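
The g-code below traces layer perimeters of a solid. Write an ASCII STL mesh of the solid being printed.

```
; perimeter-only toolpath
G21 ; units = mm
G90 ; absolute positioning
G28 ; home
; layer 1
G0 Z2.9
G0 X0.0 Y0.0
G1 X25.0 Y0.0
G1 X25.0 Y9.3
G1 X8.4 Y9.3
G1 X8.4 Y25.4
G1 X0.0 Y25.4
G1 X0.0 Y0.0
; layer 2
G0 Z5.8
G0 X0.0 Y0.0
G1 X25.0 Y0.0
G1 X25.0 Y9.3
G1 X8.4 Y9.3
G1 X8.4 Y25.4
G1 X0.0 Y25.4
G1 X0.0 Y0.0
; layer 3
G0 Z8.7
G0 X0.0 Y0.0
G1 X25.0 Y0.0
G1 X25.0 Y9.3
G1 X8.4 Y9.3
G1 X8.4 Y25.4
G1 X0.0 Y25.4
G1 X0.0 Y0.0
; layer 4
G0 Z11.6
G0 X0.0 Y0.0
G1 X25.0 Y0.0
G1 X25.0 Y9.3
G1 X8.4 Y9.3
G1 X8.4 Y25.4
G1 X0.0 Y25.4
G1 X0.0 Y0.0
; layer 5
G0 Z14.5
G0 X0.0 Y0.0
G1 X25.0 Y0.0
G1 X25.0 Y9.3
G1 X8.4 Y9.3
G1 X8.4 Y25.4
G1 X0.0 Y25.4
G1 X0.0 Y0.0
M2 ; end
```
solid part
  facet normal 0.0000 0.0000 -1.0000
    outer loop
      vertex 25.0 9.3 0.0
      vertex 25.0 0.0 0.0
      vertex 0.0 0.0 0.0
    endloop
  endfacet
  facet normal 0.0000 0.0000 -1.0000
    outer loop
      vertex 8.4 9.3 0.0
      vertex 25.0 9.3 0.0
      vertex 0.0 0.0 0.0
    endloop
  endfacet
  facet normal 0.0000 0.0000 -1.0000
    outer loop
      vertex 8.4 25.4 0.0
      vertex 8.4 9.3 0.0
      vertex 0.0 0.0 0.0
    endloop
  endfacet
  facet normal 0.0000 0.0000 -1.0000
    outer loop
      vertex 0.0 25.4 0.0
      vertex 8.4 25.4 0.0
      vertex 0.0 0.0 0.0
    endloop
  endfacet
  facet normal 0.0000 0.0000 1.0000
    outer loop
      vertex 0.0 0.0 14.5
      vertex 25.0 0.0 14.5
      vertex 25.0 9.3 14.5
    endloop
  endfacet
  facet normal 0.0000 0.0000 1.0000
    outer loop
      vertex 0.0 0.0 14.5
      vertex 25.0 9.3 14.5
      vertex 8.4 9.3 14.5
    endloop
  endfacet
  facet normal 0.0000 0.0000 1.0000
    outer loop
      vertex 0.0 0.0 14.5
      vertex 8.4 9.3 14.5
      vertex 8.4 25.4 14.5
    endloop
  endfacet
  facet normal 0.0000 0.0000 1.0000
    outer loop
      vertex 0.0 0.0 14.5
      vertex 8.4 25.4 14.5
      vertex 0.0 25.4 14.5
    endloop
  endfacet
  facet normal 0.0000 -1.0000 0.0000
    outer loop
      vertex 0.0 0.0 0.0
      vertex 25.0 0.0 0.0
      vertex 25.0 0.0 14.5
    endloop
  endfacet
  facet normal 0.0000 -1.0000 0.0000
    outer loop
      vertex 0.0 0.0 0.0
      vertex 25.0 0.0 14.5
      vertex 0.0 0.0 14.5
    endloop
  endfacet
  facet normal 1.0000 0.0000 0.0000
    outer loop
      vertex 25.0 0.0 0.0
      vertex 25.0 9.3 0.0
      vertex 25.0 9.3 14.5
    endloop
  endfacet
  facet normal 1.0000 0.0000 0.0000
    outer loop
      vertex 25.0 0.0 0.0
      vertex 25.0 9.3 14.5
      vertex 25.0 0.0 14.5
    endloop
  endfacet
  facet normal 0.0000 1.0000 0.0000
    outer loop
      vertex 25.0 9.3 0.0
      vertex 8.4 9.3 0.0
      vertex 8.4 9.3 14.5
    endloop
  endfacet
  facet normal 0.0000 1.0000 0.0000
    outer loop
      vertex 25.0 9.3 0.0
      vertex 8.4 9.3 14.5
      vertex 25.0 9.3 14.5
    endloop
  endfacet
  facet normal 1.0000 0.0000 0.0000
    outer loop
      vertex 8.4 9.3 0.0
      vertex 8.4 25.4 0.0
      vertex 8.4 25.4 14.5
    endloop
  endfacet
  facet normal 1.0000 0.0000 0.0000
    outer loop
      vertex 8.4 9.3 0.0
      vertex 8.4 25.4 14.5
      vertex 8.4 9.3 14.5
    endloop
  endfacet
  facet normal 0.0000 1.0000 0.0000
    outer loop
      vertex 8.4 25.4 0.0
      vertex 0.0 25.4 0.0
      vertex 0.0 25.4 14.5
    endloop
  endfacet
  facet normal 0.0000 1.0000 0.0000
    outer loop
      vertex 8.4 25.4 0.0
      vertex 0.0 25.4 14.5
      vertex 8.4 25.4 14.5
    endloop
  endfacet
  facet normal -1.0000 0.0000 0.0000
    outer loop
      vertex 0.0 25.4 0.0
      vertex 0.0 0.0 0.0
      vertex 0.0 0.0 14.5
    endloop
  endfacet
  facet normal -1.0000 0.0000 0.0000
    outer loop
      vertex 0.0 25.4 0.0
      vertex 0.0 0.0 14.5
      vertex 0.0 25.4 14.5
    endloop
  endfacet
endsolid part

The G0 Z moves step by Δz≈2.9 mm. Every layer's G1 loop is the same polygon, so the solid is a straight extrusion of it from z=0 to z≈14.5. Closing with flat bottom and top caps and triangulating gives 20 facets — an L-shaped prism: outer 25 × 25.4 mm, arm thicknesses ≈ 9.3 mm (horizontal) and 8.4 mm (vertical), extruded 14.5 mm in z.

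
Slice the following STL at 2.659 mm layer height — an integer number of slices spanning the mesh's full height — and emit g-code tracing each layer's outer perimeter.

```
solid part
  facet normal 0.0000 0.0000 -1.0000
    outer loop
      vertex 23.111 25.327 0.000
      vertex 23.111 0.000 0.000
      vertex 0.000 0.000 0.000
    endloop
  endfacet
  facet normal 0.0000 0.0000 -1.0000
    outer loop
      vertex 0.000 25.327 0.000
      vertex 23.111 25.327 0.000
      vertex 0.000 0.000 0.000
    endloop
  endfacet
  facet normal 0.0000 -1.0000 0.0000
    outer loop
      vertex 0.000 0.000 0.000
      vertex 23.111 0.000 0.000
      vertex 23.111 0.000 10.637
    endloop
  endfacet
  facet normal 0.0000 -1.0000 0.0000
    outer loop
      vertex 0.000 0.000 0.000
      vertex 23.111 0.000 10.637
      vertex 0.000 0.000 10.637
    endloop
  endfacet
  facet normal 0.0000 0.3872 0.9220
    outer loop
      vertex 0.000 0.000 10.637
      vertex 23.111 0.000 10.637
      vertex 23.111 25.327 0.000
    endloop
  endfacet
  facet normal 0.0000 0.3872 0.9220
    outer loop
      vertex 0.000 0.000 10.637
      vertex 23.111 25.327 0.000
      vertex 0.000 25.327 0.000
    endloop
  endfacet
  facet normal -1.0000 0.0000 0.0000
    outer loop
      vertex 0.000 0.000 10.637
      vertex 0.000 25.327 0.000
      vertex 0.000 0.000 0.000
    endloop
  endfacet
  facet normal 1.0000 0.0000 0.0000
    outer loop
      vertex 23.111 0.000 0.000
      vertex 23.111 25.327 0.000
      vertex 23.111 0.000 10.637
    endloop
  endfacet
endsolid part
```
; perimeter-only toolpath
G21 ; units = mm
G90 ; absolute positioning
G28 ; home
; layer 1
G0 Z2.659
G0 X0.000 Y0.000
G1 X23.111 Y0.000
G1 X23.111 Y18.995
G1 X0.000 Y18.995
G1 X0.000 Y0.000
; layer 2
G0 Z5.319
G0 X0.000 Y0.000
G1 X23.111 Y0.000
G1 X23.111 Y12.664
G1 X0.000 Y12.664
G1 X0.000 Y0.000
; layer 3
G0 Z7.978
G0 X0.000 Y0.000
G1 X23.111 Y0.000
G1 X23.111 Y6.332
G1 X0.000 Y6.332
G1 X0.000 Y0.000
M2 ; end

The solid is a wedge (ramp): 23.1 × 25.3 mm base, rising to 10.6 mm along the y=0 edge and sloping linearly to z=0 at y=25.3. Slicing at Δz = 2.659 mm — 4 equal slices spanning the solid's height, so layer i sits at z = i·h/4 — gives 3 non-empty perimeters. Each is a 4-segment closed polygon; G0 lifts to the layer z and rapids to the start vertex, then G1 traces the edges. The cross-section shrinks linearly with z (the slice at the apex is degenerate and omitted).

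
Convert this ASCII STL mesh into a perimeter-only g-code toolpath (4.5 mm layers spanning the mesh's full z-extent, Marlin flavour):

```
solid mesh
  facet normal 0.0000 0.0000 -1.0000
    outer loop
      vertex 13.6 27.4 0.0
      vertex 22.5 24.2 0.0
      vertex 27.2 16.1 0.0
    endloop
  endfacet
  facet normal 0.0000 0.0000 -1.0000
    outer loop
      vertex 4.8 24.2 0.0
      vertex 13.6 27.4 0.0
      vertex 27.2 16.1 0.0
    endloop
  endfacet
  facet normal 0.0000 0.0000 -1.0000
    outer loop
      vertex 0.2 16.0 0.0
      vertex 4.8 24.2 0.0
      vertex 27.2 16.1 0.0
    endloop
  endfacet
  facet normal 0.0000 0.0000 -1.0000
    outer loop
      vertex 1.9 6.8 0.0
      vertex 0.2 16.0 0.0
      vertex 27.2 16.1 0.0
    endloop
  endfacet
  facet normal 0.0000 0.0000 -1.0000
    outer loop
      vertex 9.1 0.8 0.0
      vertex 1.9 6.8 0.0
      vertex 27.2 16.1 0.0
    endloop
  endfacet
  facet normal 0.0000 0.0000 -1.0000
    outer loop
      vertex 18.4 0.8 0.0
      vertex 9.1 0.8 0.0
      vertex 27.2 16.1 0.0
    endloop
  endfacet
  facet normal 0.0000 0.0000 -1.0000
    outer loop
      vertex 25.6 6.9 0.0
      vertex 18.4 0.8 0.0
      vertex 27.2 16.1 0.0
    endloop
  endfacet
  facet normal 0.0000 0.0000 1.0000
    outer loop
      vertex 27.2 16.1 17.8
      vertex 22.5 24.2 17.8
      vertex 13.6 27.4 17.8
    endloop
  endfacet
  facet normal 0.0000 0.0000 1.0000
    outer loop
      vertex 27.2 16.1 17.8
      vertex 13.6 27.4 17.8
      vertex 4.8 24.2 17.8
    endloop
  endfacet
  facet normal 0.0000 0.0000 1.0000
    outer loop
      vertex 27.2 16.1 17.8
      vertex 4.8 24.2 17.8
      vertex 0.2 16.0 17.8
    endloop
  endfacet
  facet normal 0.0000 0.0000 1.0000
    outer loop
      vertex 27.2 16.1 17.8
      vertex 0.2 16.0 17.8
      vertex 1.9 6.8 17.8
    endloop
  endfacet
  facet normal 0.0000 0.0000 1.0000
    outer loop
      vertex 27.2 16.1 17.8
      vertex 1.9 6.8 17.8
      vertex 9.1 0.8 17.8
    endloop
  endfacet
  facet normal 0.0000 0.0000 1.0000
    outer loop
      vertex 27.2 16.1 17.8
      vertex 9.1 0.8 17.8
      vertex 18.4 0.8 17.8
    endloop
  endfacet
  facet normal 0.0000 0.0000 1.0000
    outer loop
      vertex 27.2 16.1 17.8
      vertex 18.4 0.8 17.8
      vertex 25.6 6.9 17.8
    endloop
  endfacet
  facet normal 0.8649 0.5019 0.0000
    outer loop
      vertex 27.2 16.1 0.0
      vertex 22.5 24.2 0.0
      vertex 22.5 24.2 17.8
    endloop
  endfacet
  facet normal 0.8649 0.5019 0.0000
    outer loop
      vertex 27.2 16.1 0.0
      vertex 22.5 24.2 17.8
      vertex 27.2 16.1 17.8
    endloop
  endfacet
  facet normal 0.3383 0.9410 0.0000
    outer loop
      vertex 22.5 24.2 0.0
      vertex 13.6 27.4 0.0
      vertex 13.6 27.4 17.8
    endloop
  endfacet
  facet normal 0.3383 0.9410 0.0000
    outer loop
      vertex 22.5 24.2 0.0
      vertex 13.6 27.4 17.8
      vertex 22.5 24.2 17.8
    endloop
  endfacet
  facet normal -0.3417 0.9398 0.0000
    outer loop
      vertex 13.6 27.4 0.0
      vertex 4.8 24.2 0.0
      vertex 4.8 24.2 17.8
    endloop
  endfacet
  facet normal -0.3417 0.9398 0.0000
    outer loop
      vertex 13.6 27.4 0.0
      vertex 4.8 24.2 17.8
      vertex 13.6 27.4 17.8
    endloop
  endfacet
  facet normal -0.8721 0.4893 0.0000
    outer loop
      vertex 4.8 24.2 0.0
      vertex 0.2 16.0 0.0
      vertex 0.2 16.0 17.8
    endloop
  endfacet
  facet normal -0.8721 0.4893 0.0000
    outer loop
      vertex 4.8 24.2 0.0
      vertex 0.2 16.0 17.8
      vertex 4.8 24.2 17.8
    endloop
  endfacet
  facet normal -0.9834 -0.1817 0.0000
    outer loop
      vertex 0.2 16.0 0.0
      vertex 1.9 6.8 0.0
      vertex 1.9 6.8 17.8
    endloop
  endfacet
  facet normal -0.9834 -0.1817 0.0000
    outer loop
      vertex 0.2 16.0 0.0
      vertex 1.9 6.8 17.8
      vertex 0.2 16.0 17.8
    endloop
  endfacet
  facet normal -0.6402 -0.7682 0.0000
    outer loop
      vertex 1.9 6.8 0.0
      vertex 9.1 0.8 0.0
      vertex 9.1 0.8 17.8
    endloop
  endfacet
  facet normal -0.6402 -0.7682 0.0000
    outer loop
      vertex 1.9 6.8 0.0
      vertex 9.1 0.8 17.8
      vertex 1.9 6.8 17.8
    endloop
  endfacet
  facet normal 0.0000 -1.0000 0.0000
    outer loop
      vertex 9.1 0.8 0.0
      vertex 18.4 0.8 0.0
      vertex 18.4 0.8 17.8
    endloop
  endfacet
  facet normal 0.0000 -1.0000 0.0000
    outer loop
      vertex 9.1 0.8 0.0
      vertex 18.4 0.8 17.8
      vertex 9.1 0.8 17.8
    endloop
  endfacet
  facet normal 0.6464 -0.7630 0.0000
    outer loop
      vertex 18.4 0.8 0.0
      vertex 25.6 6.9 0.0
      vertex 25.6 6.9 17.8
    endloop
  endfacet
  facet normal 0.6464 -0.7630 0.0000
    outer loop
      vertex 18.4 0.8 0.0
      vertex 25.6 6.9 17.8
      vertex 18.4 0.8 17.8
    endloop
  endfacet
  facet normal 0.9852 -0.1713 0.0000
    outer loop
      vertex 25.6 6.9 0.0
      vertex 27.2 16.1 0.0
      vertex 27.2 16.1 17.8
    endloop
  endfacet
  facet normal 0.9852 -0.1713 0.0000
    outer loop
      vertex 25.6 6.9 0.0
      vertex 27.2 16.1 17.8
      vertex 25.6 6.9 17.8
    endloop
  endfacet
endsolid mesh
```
; perimeter-only toolpath
G21 ; units = mm
G90 ; absolute positioning
G28 ; home
; layer 1
G0 Z4.5
G0 X27.2 Y16.1
G1 X22.5 Y24.2
G1 X13.6 Y27.4
G1 X4.8 Y24.2
G1 X0.2 Y16.0
G1 X1.9 Y6.8
G1 X9.1 Y0.8
G1 X18.4 Y0.8
G1 X25.6 Y6.9
G1 X27.2 Y16.1
; layer 2
G0 Z8.9
G0 X27.2 Y16.1
G1 X22.5 Y24.2
G1 X13.6 Y27.4
G1 X4.8 Y24.2
G1 X0.2 Y16.0
G1 X1.9 Y6.8
G1 X9.1 Y0.8
G1 X18.4 Y0.8
G1 X25.6 Y6.9
G1 X27.2 Y16.1
; layer 3
G0 Z13.4
G0 X27.2 Y16.1
G1 X22.5 Y24.2
G1 X13.6 Y27.4
G1 X4.8 Y24.2
G1 X0.2 Y16.0
G1 X1.9 Y6.8
G1 X9.1 Y0.8
G1 X18.4 Y0.8
G1 X25.6 Y6.9
G1 X27.2 Y16.1
; layer 4
G0 Z17.8
G0 X27.2 Y16.1
G1 X22.5 Y24.2
G1 X13.6 Y27.4
G1 X4.8 Y24.2
G1 X0.2 Y16.0
G1 X1.9 Y6.8
G1 X9.1 Y0.8
G1 X18.4 Y0.8
G1 X25.6 Y6.9
G1 X27.2 Y16.1
M2 ; end

The solid is a regular 9-sided prism (a cylinder approximated with 9 flat sides), circumscribed radius ≈ 13.7 mm, height ≈ 17.8 mm. Slicing at Δz = 4.5 mm — 4 equal slices spanning the solid's height, so layer i sits at z = i·h/4 — gives 4 non-empty perimeters. Each is a 9-segment closed polygon; G0 lifts to the layer z and rapids to the start vertex, then G1 traces the edges.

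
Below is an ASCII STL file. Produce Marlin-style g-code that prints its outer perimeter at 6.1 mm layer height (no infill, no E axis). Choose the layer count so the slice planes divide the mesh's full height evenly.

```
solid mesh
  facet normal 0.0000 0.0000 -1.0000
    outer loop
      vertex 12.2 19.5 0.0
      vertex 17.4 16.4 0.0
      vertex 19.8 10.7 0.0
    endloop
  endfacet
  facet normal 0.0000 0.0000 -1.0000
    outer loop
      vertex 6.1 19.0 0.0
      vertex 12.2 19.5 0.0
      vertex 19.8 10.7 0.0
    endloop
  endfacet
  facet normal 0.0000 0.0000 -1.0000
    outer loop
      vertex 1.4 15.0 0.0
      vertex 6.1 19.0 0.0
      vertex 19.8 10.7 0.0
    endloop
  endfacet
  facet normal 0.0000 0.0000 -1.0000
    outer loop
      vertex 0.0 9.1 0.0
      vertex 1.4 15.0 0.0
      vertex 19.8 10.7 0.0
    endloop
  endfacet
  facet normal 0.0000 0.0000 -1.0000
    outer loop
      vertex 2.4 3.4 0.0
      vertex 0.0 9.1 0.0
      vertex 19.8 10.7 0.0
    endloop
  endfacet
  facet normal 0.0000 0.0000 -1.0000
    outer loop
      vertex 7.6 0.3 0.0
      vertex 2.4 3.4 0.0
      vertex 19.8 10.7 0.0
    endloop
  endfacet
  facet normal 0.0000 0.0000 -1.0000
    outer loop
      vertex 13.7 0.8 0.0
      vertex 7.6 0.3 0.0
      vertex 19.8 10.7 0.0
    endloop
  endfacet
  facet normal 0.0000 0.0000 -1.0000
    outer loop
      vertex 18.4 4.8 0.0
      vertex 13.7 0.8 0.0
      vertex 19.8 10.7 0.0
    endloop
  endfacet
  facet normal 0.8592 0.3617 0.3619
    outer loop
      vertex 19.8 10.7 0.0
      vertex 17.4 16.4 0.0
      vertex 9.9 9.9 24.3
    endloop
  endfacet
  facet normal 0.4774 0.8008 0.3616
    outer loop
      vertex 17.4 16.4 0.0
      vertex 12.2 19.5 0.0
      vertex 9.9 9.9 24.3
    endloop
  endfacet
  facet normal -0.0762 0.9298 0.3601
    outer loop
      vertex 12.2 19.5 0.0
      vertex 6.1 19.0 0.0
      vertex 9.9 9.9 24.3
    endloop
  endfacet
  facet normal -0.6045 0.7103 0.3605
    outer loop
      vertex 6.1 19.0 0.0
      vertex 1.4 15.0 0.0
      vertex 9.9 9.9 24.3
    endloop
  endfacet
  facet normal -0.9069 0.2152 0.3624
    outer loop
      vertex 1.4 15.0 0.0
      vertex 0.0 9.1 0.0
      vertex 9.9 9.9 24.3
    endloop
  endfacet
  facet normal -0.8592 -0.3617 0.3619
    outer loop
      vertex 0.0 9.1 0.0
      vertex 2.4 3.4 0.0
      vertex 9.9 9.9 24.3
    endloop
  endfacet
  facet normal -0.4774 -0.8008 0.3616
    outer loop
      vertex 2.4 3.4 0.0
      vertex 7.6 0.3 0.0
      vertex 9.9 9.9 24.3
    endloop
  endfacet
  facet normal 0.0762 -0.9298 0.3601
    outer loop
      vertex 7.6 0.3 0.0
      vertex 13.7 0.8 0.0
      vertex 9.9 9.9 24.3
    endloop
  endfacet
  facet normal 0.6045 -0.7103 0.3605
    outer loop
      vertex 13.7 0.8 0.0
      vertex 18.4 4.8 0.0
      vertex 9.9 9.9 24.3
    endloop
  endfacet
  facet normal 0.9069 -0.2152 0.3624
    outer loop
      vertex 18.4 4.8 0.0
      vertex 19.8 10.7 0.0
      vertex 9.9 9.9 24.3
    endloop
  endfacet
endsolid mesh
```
; perimeter-only toolpath
G21 ; units = mm
G90 ; absolute positioning
G28 ; home
; layer 1
G0 Z6.1
G0 X17.3 Y10.5
G1 X15.5 Y14.8
G1 X11.6 Y17.1
G1 X7.0 Y16.7
G1 X3.5 Y13.7
G1 X2.5 Y9.3
G1 X4.3 Y5.0
G1 X8.2 Y2.7
G1 X12.7 Y3.1
G1 X16.3 Y6.1
G1 X17.3 Y10.5
; layer 2
G0 Z12.2
G0 X14.9 Y10.3
G1 X13.6 Y13.1
G1 X11.1 Y14.7
G1 X8.0 Y14.4
G1 X5.7 Y12.4
G1 X5.0 Y9.5
G1 X6.2 Y6.7
G1 X8.8 Y5.1
G1 X11.8 Y5.4
G1 X14.1 Y7.3
G1 X14.9 Y10.3
; layer 3
G0 Z18.2
G0 X12.4 Y10.1
G1 X11.8 Y11.5
G1 X10.5 Y12.3
G1 X9.0 Y12.2
G1 X7.8 Y11.2
G1 X7.4 Y9.7
G1 X8.0 Y8.3
G1 X9.3 Y7.5
G1 X10.9 Y7.6
G1 X12.0 Y8.6
G1 X12.4 Y10.1
M2 ; end

The solid is a regular 10-sided pyramid, base circumscribed radius ≈ 9.9 mm, apex at z ≈ 24.3 mm. Slicing at Δz = 6.1 mm — 4 equal slices spanning the solid's height, so layer i sits at z = i·h/4 — gives 3 non-empty perimeters. Each is a 10-segment closed polygon; G0 lifts to the layer z and rapids to the start vertex, then G1 traces the edges. The cross-section shrinks linearly with z (the slice at the apex is degenerate and omitted).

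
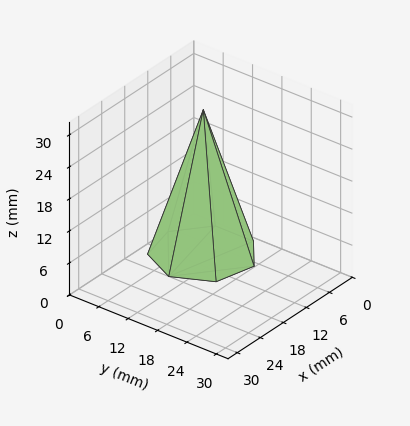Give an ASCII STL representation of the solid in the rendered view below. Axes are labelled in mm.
Reading the render: the shape is a regular 7-sided pyramid, base circumscribed radius ≈ 9 mm, apex at z ≈ 27 mm (dimensions read to the nearest mm from the axis ticks). For the STL, each face is triangulated and given an outward normal.

solid part
  facet normal 0.0000 0.0000 -1.0000
    outer loop
      vertex 7.0 17.8 0.0
      vertex 14.6 16.0 0.0
      vertex 18.0 9.0 0.0
    endloop
  endfacet
  facet normal 0.0000 0.0000 -1.0000
    outer loop
      vertex 0.9 12.9 0.0
      vertex 7.0 17.8 0.0
      vertex 18.0 9.0 0.0
    endloop
  endfacet
  facet normal 0.0000 0.0000 -1.0000
    outer loop
      vertex 0.9 5.1 0.0
      vertex 0.9 12.9 0.0
      vertex 18.0 9.0 0.0
    endloop
  endfacet
  facet normal 0.0000 0.0000 -1.0000
    outer loop
      vertex 7.0 0.2 0.0
      vertex 0.9 5.1 0.0
      vertex 18.0 9.0 0.0
    endloop
  endfacet
  facet normal 0.0000 0.0000 -1.0000
    outer loop
      vertex 14.6 2.0 0.0
      vertex 7.0 0.2 0.0
      vertex 18.0 9.0 0.0
    endloop
  endfacet
  facet normal 0.8616 0.4185 0.2872
    outer loop
      vertex 18.0 9.0 0.0
      vertex 14.6 16.0 0.0
      vertex 9.0 9.0 27.0
    endloop
  endfacet
  facet normal 0.2207 0.9320 0.2874
    outer loop
      vertex 14.6 16.0 0.0
      vertex 7.0 17.8 0.0
      vertex 9.0 9.0 27.0
    endloop
  endfacet
  facet normal -0.5998 0.7466 0.2878
    outer loop
      vertex 7.0 17.8 0.0
      vertex 0.9 12.9 0.0
      vertex 9.0 9.0 27.0
    endloop
  endfacet
  facet normal -0.9578 0.0000 0.2873
    outer loop
      vertex 0.9 12.9 0.0
      vertex 0.9 5.1 0.0
      vertex 9.0 9.0 27.0
    endloop
  endfacet
  facet normal -0.5998 -0.7466 0.2878
    outer loop
      vertex 0.9 5.1 0.0
      vertex 7.0 0.2 0.0
      vertex 9.0 9.0 27.0
    endloop
  endfacet
  facet normal 0.2207 -0.9320 0.2874
    outer loop
      vertex 7.0 0.2 0.0
      vertex 14.6 2.0 0.0
      vertex 9.0 9.0 27.0
    endloop
  endfacet
  facet normal 0.8616 -0.4185 0.2872
    outer loop
      vertex 14.6 2.0 0.0
      vertex 18.0 9.0 0.0
      vertex 9.0 9.0 27.0
    endloop
  endfacet
endsolid part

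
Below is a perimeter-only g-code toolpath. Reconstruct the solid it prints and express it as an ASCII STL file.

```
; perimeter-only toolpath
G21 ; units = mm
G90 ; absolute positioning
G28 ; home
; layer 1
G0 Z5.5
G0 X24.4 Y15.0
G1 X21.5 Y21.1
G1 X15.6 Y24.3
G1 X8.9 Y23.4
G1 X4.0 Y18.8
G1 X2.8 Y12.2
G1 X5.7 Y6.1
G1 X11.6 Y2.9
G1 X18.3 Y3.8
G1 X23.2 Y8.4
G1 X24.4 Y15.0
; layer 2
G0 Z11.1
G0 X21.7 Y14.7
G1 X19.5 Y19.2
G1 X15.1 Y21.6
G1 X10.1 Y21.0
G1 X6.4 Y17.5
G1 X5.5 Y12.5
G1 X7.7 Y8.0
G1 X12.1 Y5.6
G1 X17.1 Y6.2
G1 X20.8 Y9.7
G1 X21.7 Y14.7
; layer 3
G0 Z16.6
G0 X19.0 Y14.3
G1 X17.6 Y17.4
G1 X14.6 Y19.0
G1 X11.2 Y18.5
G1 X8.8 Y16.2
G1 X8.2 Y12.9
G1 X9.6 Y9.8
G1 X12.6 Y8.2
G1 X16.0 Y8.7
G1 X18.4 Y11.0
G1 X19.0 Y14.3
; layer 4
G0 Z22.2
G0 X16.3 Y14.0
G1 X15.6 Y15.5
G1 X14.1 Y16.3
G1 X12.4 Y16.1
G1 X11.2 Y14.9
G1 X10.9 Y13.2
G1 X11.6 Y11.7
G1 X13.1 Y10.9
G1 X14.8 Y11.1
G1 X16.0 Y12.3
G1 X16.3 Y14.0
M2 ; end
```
solid part
  facet normal 0.0000 0.0000 -1.0000
    outer loop
      vertex 16.1 27.0 0.0
      vertex 23.5 23.0 0.0
      vertex 27.1 15.4 0.0
    endloop
  endfacet
  facet normal 0.0000 0.0000 -1.0000
    outer loop
      vertex 7.7 25.9 0.0
      vertex 16.1 27.0 0.0
      vertex 27.1 15.4 0.0
    endloop
  endfacet
  facet normal 0.0000 0.0000 -1.0000
    outer loop
      vertex 1.6 20.1 0.0
      vertex 7.7 25.9 0.0
      vertex 27.1 15.4 0.0
    endloop
  endfacet
  facet normal 0.0000 0.0000 -1.0000
    outer loop
      vertex 0.1 11.8 0.0
      vertex 1.6 20.1 0.0
      vertex 27.1 15.4 0.0
    endloop
  endfacet
  facet normal 0.0000 0.0000 -1.0000
    outer loop
      vertex 3.7 4.2 0.0
      vertex 0.1 11.8 0.0
      vertex 27.1 15.4 0.0
    endloop
  endfacet
  facet normal 0.0000 0.0000 -1.0000
    outer loop
      vertex 11.1 0.2 0.0
      vertex 3.7 4.2 0.0
      vertex 27.1 15.4 0.0
    endloop
  endfacet
  facet normal 0.0000 0.0000 -1.0000
    outer loop
      vertex 19.5 1.3 0.0
      vertex 11.1 0.2 0.0
      vertex 27.1 15.4 0.0
    endloop
  endfacet
  facet normal 0.0000 0.0000 -1.0000
    outer loop
      vertex 25.6 7.1 0.0
      vertex 19.5 1.3 0.0
      vertex 27.1 15.4 0.0
    endloop
  endfacet
  facet normal 0.8184 0.3877 0.4241
    outer loop
      vertex 27.1 15.4 0.0
      vertex 23.5 23.0 0.0
      vertex 13.6 13.6 27.7
    endloop
  endfacet
  facet normal 0.4306 0.7966 0.4242
    outer loop
      vertex 23.5 23.0 0.0
      vertex 16.1 27.0 0.0
      vertex 13.6 13.6 27.7
    endloop
  endfacet
  facet normal -0.1176 0.8981 0.4238
    outer loop
      vertex 16.1 27.0 0.0
      vertex 7.7 25.9 0.0
      vertex 13.6 13.6 27.7
    endloop
  endfacet
  facet normal -0.6240 0.6562 0.4243
    outer loop
      vertex 7.7 25.9 0.0
      vertex 1.6 20.1 0.0
      vertex 13.6 13.6 27.7
    endloop
  endfacet
  facet normal -0.8913 0.1611 0.4239
    outer loop
      vertex 1.6 20.1 0.0
      vertex 0.1 11.8 0.0
      vertex 13.6 13.6 27.7
    endloop
  endfacet
  facet normal -0.8184 -0.3877 0.4241
    outer loop
      vertex 0.1 11.8 0.0
      vertex 3.7 4.2 0.0
      vertex 13.6 13.6 27.7
    endloop
  endfacet
  facet normal -0.4306 -0.7966 0.4242
    outer loop
      vertex 3.7 4.2 0.0
      vertex 11.1 0.2 0.0
      vertex 13.6 13.6 27.7
    endloop
  endfacet
  facet normal 0.1176 -0.8981 0.4238
    outer loop
      vertex 11.1 0.2 0.0
      vertex 19.5 1.3 0.0
      vertex 13.6 13.6 27.7
    endloop
  endfacet
  facet normal 0.6240 -0.6562 0.4243
    outer loop
      vertex 19.5 1.3 0.0
      vertex 25.6 7.1 0.0
      vertex 13.6 13.6 27.7
    endloop
  endfacet
  facet normal 0.8913 -0.1611 0.4239
    outer loop
      vertex 25.6 7.1 0.0
      vertex 27.1 15.4 0.0
      vertex 13.6 13.6 27.7
    endloop
  endfacet
endsolid part

The G0 Z moves step by Δz≈5.5 mm. The G1 loops shrink linearly with z, so the solid tapers from its base footprint up to z≈27.7. Closing with a flat bottom cap and the tapered top and triangulating gives 18 facets — a regular 10-sided pyramid, base circumscribed radius ≈ 13.6 mm, apex at z ≈ 27.7 mm.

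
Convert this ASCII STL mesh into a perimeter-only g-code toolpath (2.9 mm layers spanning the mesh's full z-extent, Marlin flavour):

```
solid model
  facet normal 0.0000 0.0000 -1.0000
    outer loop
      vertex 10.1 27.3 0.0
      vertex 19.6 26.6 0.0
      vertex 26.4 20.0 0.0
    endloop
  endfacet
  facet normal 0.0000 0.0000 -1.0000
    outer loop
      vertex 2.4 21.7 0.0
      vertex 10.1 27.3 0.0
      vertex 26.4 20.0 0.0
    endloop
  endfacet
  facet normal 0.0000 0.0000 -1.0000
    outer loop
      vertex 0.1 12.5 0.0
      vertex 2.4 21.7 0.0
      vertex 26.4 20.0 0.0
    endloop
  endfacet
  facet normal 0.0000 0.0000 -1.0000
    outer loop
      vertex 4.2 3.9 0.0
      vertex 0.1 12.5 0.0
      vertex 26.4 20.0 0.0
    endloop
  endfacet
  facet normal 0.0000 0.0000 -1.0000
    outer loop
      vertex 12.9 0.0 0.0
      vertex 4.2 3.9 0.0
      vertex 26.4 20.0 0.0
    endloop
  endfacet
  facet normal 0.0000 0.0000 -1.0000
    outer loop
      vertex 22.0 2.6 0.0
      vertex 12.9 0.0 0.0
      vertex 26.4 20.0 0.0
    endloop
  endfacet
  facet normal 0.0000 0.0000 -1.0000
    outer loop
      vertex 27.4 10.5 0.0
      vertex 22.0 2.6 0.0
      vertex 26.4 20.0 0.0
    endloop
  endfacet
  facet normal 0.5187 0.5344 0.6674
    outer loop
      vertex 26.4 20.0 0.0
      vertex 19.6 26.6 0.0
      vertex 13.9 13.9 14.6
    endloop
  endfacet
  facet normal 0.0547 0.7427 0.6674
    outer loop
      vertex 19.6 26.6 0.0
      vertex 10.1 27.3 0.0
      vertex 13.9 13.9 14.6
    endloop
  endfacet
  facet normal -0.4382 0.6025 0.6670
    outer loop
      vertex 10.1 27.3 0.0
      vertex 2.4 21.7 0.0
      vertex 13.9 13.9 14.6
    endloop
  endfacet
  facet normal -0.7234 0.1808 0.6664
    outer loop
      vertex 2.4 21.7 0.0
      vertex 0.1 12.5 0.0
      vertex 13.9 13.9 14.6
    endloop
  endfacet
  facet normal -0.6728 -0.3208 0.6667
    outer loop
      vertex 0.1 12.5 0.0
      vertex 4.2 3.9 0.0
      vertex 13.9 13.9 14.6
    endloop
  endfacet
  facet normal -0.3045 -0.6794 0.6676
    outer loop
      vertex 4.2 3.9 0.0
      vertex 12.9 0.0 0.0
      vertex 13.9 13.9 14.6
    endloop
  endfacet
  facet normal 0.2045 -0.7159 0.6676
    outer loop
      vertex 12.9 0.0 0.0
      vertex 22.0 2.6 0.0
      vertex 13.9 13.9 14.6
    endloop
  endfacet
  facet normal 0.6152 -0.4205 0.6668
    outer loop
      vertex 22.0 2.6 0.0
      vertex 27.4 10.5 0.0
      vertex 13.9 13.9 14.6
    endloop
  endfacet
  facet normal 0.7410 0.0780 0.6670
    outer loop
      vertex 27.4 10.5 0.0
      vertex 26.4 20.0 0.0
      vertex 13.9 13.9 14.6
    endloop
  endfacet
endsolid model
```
; perimeter-only toolpath
G21 ; units = mm
G90 ; absolute positioning
G28 ; home
; layer 1
G0 Z2.9
G0 X23.9 Y18.8
G1 X18.5 Y24.1
G1 X10.9 Y24.6
G1 X4.7 Y20.1
G1 X2.9 Y12.8
G1 X6.1 Y5.9
G1 X13.1 Y2.8
G1 X20.4 Y4.9
G1 X24.7 Y11.2
G1 X23.9 Y18.8
; layer 2
G0 Z5.8
G0 X21.4 Y17.6
G1 X17.3 Y21.5
G1 X11.6 Y21.9
G1 X7.0 Y18.6
G1 X5.6 Y13.1
G1 X8.1 Y7.9
G1 X13.3 Y5.6
G1 X18.8 Y7.1
G1 X22.0 Y11.9
G1 X21.4 Y17.6
; layer 3
G0 Z8.8
G0 X18.9 Y16.3
G1 X16.2 Y19.0
G1 X12.4 Y19.3
G1 X9.3 Y17.0
G1 X8.4 Y13.3
G1 X10.0 Y9.9
G1 X13.5 Y8.3
G1 X17.1 Y9.4
G1 X19.3 Y12.5
G1 X18.9 Y16.3
; layer 4
G0 Z11.7
G0 X16.4 Y15.1
G1 X15.0 Y16.4
G1 X13.1 Y16.6
G1 X11.6 Y15.5
G1 X11.1 Y13.6
G1 X12.0 Y11.9
G1 X13.7 Y11.1
G1 X15.5 Y11.6
G1 X16.6 Y13.2
G1 X16.4 Y15.1
M2 ; end

The solid is a regular 9-sided pyramid, base circumscribed radius ≈ 13.9 mm, apex at z ≈ 14.6 mm. Slicing at Δz = 2.9 mm — 5 equal slices spanning the solid's height, so layer i sits at z = i·h/5 — gives 4 non-empty perimeters. Each is a 9-segment closed polygon; G0 lifts to the layer z and rapids to the start vertex, then G1 traces the edges. The cross-section shrinks linearly with z (the slice at the apex is degenerate and omitted).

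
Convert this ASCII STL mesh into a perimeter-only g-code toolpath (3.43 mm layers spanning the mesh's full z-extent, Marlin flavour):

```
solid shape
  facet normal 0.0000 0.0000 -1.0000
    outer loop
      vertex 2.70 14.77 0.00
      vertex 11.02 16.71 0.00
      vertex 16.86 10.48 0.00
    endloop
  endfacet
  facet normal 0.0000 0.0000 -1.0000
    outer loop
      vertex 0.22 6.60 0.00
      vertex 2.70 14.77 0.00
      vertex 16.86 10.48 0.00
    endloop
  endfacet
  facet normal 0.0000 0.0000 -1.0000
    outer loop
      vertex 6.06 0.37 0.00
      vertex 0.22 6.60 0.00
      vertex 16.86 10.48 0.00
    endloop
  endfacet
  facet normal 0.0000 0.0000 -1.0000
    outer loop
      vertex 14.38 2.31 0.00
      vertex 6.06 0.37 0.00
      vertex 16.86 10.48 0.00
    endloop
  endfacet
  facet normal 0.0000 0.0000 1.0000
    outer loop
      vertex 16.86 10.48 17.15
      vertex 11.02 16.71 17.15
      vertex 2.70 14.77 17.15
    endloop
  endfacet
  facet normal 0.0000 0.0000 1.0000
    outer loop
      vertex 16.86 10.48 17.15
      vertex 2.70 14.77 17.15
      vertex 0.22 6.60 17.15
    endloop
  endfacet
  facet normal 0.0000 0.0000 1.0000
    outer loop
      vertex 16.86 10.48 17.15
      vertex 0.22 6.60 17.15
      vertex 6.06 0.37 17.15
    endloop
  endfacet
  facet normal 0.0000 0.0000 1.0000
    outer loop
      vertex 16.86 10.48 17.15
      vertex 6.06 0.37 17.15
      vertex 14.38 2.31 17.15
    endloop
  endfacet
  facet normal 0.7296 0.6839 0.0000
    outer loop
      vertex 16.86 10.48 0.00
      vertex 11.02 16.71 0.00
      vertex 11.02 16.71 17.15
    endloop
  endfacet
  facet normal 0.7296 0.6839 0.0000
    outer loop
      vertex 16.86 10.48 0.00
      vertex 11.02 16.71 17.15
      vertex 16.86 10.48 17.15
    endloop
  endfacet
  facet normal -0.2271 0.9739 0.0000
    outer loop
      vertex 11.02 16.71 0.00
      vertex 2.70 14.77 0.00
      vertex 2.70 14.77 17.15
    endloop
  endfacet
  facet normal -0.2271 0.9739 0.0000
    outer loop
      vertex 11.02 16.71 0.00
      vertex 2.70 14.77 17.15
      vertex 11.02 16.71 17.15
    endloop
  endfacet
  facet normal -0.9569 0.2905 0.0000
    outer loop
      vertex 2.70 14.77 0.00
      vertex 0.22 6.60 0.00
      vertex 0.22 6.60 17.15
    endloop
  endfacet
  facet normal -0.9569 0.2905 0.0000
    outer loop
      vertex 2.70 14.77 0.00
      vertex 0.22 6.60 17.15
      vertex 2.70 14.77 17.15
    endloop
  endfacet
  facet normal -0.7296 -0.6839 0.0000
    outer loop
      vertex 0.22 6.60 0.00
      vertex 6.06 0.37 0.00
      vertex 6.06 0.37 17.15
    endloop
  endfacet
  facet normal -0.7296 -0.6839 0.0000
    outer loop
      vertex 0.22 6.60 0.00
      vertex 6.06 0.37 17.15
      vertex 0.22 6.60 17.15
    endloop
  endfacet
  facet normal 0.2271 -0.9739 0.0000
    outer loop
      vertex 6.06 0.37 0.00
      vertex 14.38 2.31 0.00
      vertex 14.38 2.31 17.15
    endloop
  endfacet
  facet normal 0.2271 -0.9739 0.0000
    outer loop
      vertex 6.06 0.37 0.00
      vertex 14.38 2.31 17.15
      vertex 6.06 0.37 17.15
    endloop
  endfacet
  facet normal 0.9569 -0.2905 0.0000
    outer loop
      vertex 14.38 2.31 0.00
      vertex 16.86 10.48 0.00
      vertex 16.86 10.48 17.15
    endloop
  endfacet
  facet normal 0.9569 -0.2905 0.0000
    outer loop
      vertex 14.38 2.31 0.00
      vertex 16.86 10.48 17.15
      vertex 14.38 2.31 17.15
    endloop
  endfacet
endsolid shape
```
; perimeter-only toolpath
G21 ; units = mm
G90 ; absolute positioning
G28 ; home
; layer 1
G0 Z3.43
G0 X16.86 Y10.48
G1 X11.02 Y16.71
G1 X2.70 Y14.77
G1 X0.22 Y6.60
G1 X6.06 Y0.37
G1 X14.38 Y2.31
G1 X16.86 Y10.48
; layer 2
G0 Z6.86
G0 X16.86 Y10.48
G1 X11.02 Y16.71
G1 X2.70 Y14.77
G1 X0.22 Y6.60
G1 X6.06 Y0.37
G1 X14.38 Y2.31
G1 X16.86 Y10.48
; layer 3
G0 Z10.29
G0 X16.86 Y10.48
G1 X11.02 Y16.71
G1 X2.70 Y14.77
G1 X0.22 Y6.60
G1 X6.06 Y0.37
G1 X14.38 Y2.31
G1 X16.86 Y10.48
; layer 4
G0 Z13.72
G0 X16.86 Y10.48
G1 X11.02 Y16.71
G1 X2.70 Y14.77
G1 X0.22 Y6.60
G1 X6.06 Y0.37
G1 X14.38 Y2.31
G1 X16.86 Y10.48
; layer 5
G0 Z17.15
G0 X16.86 Y10.48
G1 X11.02 Y16.71
G1 X2.70 Y14.77
G1 X0.22 Y6.60
G1 X6.06 Y0.37
G1 X14.38 Y2.31
G1 X16.86 Y10.48
M2 ; end

The solid is a regular 6-sided prism (a cylinder approximated with 6 flat sides), circumscribed radius ≈ 8.54 mm, height ≈ 17.1 mm. Slicing at Δz = 3.43 mm — 5 equal slices spanning the solid's height, so layer i sits at z = i·h/5 — gives 5 non-empty perimeters. Each is a 6-segment closed polygon; G0 lifts to the layer z and rapids to the start vertex, then G1 traces the edges.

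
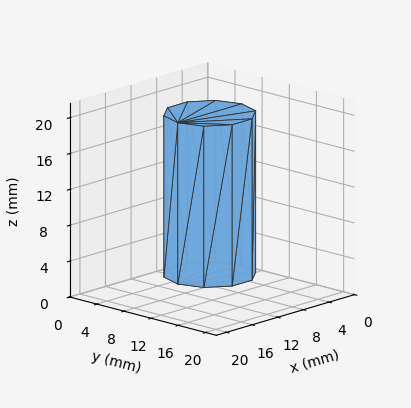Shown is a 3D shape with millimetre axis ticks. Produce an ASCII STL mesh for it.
Reading the render: the shape is a regular 10-sided prism (a cylinder approximated with 10 flat sides), circumscribed radius ≈ 5 mm, height ≈ 18 mm (dimensions read to the nearest mm from the axis ticks). For the STL, each face is triangulated and given an outward normal.

solid part
  facet normal 0.0000 0.0000 -1.0000
    outer loop
      vertex 6.55 9.76 0.00
      vertex 9.05 7.94 0.00
      vertex 10.00 5.00 0.00
    endloop
  endfacet
  facet normal 0.0000 0.0000 -1.0000
    outer loop
      vertex 3.45 9.76 0.00
      vertex 6.55 9.76 0.00
      vertex 10.00 5.00 0.00
    endloop
  endfacet
  facet normal 0.0000 0.0000 -1.0000
    outer loop
      vertex 0.95 7.94 0.00
      vertex 3.45 9.76 0.00
      vertex 10.00 5.00 0.00
    endloop
  endfacet
  facet normal 0.0000 0.0000 -1.0000
    outer loop
      vertex 0.00 5.00 0.00
      vertex 0.95 7.94 0.00
      vertex 10.00 5.00 0.00
    endloop
  endfacet
  facet normal 0.0000 0.0000 -1.0000
    outer loop
      vertex 0.95 2.06 0.00
      vertex 0.00 5.00 0.00
      vertex 10.00 5.00 0.00
    endloop
  endfacet
  facet normal 0.0000 0.0000 -1.0000
    outer loop
      vertex 3.45 0.24 0.00
      vertex 0.95 2.06 0.00
      vertex 10.00 5.00 0.00
    endloop
  endfacet
  facet normal 0.0000 0.0000 -1.0000
    outer loop
      vertex 6.55 0.24 0.00
      vertex 3.45 0.24 0.00
      vertex 10.00 5.00 0.00
    endloop
  endfacet
  facet normal 0.0000 0.0000 -1.0000
    outer loop
      vertex 9.05 2.06 0.00
      vertex 6.55 0.24 0.00
      vertex 10.00 5.00 0.00
    endloop
  endfacet
  facet normal 0.0000 0.0000 1.0000
    outer loop
      vertex 10.00 5.00 18.00
      vertex 9.05 7.94 18.00
      vertex 6.55 9.76 18.00
    endloop
  endfacet
  facet normal 0.0000 0.0000 1.0000
    outer loop
      vertex 10.00 5.00 18.00
      vertex 6.55 9.76 18.00
      vertex 3.45 9.76 18.00
    endloop
  endfacet
  facet normal 0.0000 0.0000 1.0000
    outer loop
      vertex 10.00 5.00 18.00
      vertex 3.45 9.76 18.00
      vertex 0.95 7.94 18.00
    endloop
  endfacet
  facet normal 0.0000 0.0000 1.0000
    outer loop
      vertex 10.00 5.00 18.00
      vertex 0.95 7.94 18.00
      vertex 0.00 5.00 18.00
    endloop
  endfacet
  facet normal 0.0000 0.0000 1.0000
    outer loop
      vertex 10.00 5.00 18.00
      vertex 0.00 5.00 18.00
      vertex 0.95 2.06 18.00
    endloop
  endfacet
  facet normal 0.0000 0.0000 1.0000
    outer loop
      vertex 10.00 5.00 18.00
      vertex 0.95 2.06 18.00
      vertex 3.45 0.24 18.00
    endloop
  endfacet
  facet normal 0.0000 0.0000 1.0000
    outer loop
      vertex 10.00 5.00 18.00
      vertex 3.45 0.24 18.00
      vertex 6.55 0.24 18.00
    endloop
  endfacet
  facet normal 0.0000 0.0000 1.0000
    outer loop
      vertex 10.00 5.00 18.00
      vertex 6.55 0.24 18.00
      vertex 9.05 2.06 18.00
    endloop
  endfacet
  facet normal 0.9516 0.3075 0.0000
    outer loop
      vertex 10.00 5.00 0.00
      vertex 9.05 7.94 0.00
      vertex 9.05 7.94 18.00
    endloop
  endfacet
  facet normal 0.9516 0.3075 0.0000
    outer loop
      vertex 10.00 5.00 0.00
      vertex 9.05 7.94 18.00
      vertex 10.00 5.00 18.00
    endloop
  endfacet
  facet normal 0.5886 0.8085 0.0000
    outer loop
      vertex 9.05 7.94 0.00
      vertex 6.55 9.76 0.00
      vertex 6.55 9.76 18.00
    endloop
  endfacet
  facet normal 0.5886 0.8085 0.0000
    outer loop
      vertex 9.05 7.94 0.00
      vertex 6.55 9.76 18.00
      vertex 9.05 7.94 18.00
    endloop
  endfacet
  facet normal 0.0000 1.0000 0.0000
    outer loop
      vertex 6.55 9.76 0.00
      vertex 3.45 9.76 0.00
      vertex 3.45 9.76 18.00
    endloop
  endfacet
  facet normal 0.0000 1.0000 0.0000
    outer loop
      vertex 6.55 9.76 0.00
      vertex 3.45 9.76 18.00
      vertex 6.55 9.76 18.00
    endloop
  endfacet
  facet normal -0.5886 0.8085 0.0000
    outer loop
      vertex 3.45 9.76 0.00
      vertex 0.95 7.94 0.00
      vertex 0.95 7.94 18.00
    endloop
  endfacet
  facet normal -0.5886 0.8085 0.0000
    outer loop
      vertex 3.45 9.76 0.00
      vertex 0.95 7.94 18.00
      vertex 3.45 9.76 18.00
    endloop
  endfacet
  facet normal -0.9516 0.3075 0.0000
    outer loop
      vertex 0.95 7.94 0.00
      vertex 0.00 5.00 0.00
      vertex 0.00 5.00 18.00
    endloop
  endfacet
  facet normal -0.9516 0.3075 0.0000
    outer loop
      vertex 0.95 7.94 0.00
      vertex 0.00 5.00 18.00
      vertex 0.95 7.94 18.00
    endloop
  endfacet
  facet normal -0.9516 -0.3075 0.0000
    outer loop
      vertex 0.00 5.00 0.00
      vertex 0.95 2.06 0.00
      vertex 0.95 2.06 18.00
    endloop
  endfacet
  facet normal -0.9516 -0.3075 0.0000
    outer loop
      vertex 0.00 5.00 0.00
      vertex 0.95 2.06 18.00
      vertex 0.00 5.00 18.00
    endloop
  endfacet
  facet normal -0.5886 -0.8085 0.0000
    outer loop
      vertex 0.95 2.06 0.00
      vertex 3.45 0.24 0.00
      vertex 3.45 0.24 18.00
    endloop
  endfacet
  facet normal -0.5886 -0.8085 0.0000
    outer loop
      vertex 0.95 2.06 0.00
      vertex 3.45 0.24 18.00
      vertex 0.95 2.06 18.00
    endloop
  endfacet
  facet normal 0.0000 -1.0000 0.0000
    outer loop
      vertex 3.45 0.24 0.00
      vertex 6.55 0.24 0.00
      vertex 6.55 0.24 18.00
    endloop
  endfacet
  facet normal 0.0000 -1.0000 0.0000
    outer loop
      vertex 3.45 0.24 0.00
      vertex 6.55 0.24 18.00
      vertex 3.45 0.24 18.00
    endloop
  endfacet
  facet normal 0.5886 -0.8085 0.0000
    outer loop
      vertex 6.55 0.24 0.00
      vertex 9.05 2.06 0.00
      vertex 9.05 2.06 18.00
    endloop
  endfacet
  facet normal 0.5886 -0.8085 0.0000
    outer loop
      vertex 6.55 0.24 0.00
      vertex 9.05 2.06 18.00
      vertex 6.55 0.24 18.00
    endloop
  endfacet
  facet normal 0.9516 -0.3075 0.0000
    outer loop
      vertex 9.05 2.06 0.00
      vertex 10.00 5.00 0.00
      vertex 10.00 5.00 18.00
    endloop
  endfacet
  facet normal 0.9516 -0.3075 0.0000
    outer loop
      vertex 9.05 2.06 0.00
      vertex 10.00 5.00 18.00
      vertex 9.05 2.06 18.00
    endloop
  endfacet
endsolid part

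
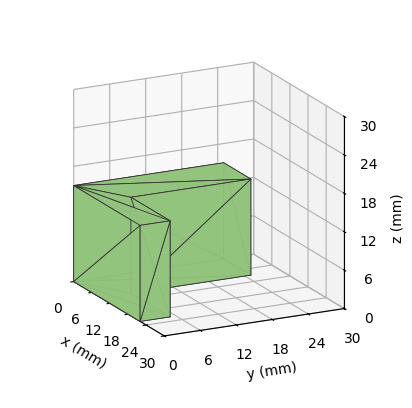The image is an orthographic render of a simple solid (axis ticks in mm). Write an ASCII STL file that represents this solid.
Reading the render: the shape is an L-shaped prism: outer 22 × 25 mm, arm thicknesses ≈ 5 mm (horizontal) and 9 mm (vertical), extruded 15 mm in z (dimensions read to the nearest mm from the axis ticks). For the STL, each face is triangulated and given an outward normal.

solid part
  facet normal 0.0000 0.0000 -1.0000
    outer loop
      vertex 22.0 5.0 0.0
      vertex 22.0 0.0 0.0
      vertex 0.0 0.0 0.0
    endloop
  endfacet
  facet normal 0.0000 0.0000 -1.0000
    outer loop
      vertex 9.0 5.0 0.0
      vertex 22.0 5.0 0.0
      vertex 0.0 0.0 0.0
    endloop
  endfacet
  facet normal 0.0000 0.0000 -1.0000
    outer loop
      vertex 9.0 25.0 0.0
      vertex 9.0 5.0 0.0
      vertex 0.0 0.0 0.0
    endloop
  endfacet
  facet normal 0.0000 0.0000 -1.0000
    outer loop
      vertex 0.0 25.0 0.0
      vertex 9.0 25.0 0.0
      vertex 0.0 0.0 0.0
    endloop
  endfacet
  facet normal 0.0000 0.0000 1.0000
    outer loop
      vertex 0.0 0.0 15.0
      vertex 22.0 0.0 15.0
      vertex 22.0 5.0 15.0
    endloop
  endfacet
  facet normal 0.0000 0.0000 1.0000
    outer loop
      vertex 0.0 0.0 15.0
      vertex 22.0 5.0 15.0
      vertex 9.0 5.0 15.0
    endloop
  endfacet
  facet normal 0.0000 0.0000 1.0000
    outer loop
      vertex 0.0 0.0 15.0
      vertex 9.0 5.0 15.0
      vertex 9.0 25.0 15.0
    endloop
  endfacet
  facet normal 0.0000 0.0000 1.0000
    outer loop
      vertex 0.0 0.0 15.0
      vertex 9.0 25.0 15.0
      vertex 0.0 25.0 15.0
    endloop
  endfacet
  facet normal 0.0000 -1.0000 0.0000
    outer loop
      vertex 0.0 0.0 0.0
      vertex 22.0 0.0 0.0
      vertex 22.0 0.0 15.0
    endloop
  endfacet
  facet normal 0.0000 -1.0000 0.0000
    outer loop
      vertex 0.0 0.0 0.0
      vertex 22.0 0.0 15.0
      vertex 0.0 0.0 15.0
    endloop
  endfacet
  facet normal 1.0000 0.0000 0.0000
    outer loop
      vertex 22.0 0.0 0.0
      vertex 22.0 5.0 0.0
      vertex 22.0 5.0 15.0
    endloop
  endfacet
  facet normal 1.0000 0.0000 0.0000
    outer loop
      vertex 22.0 0.0 0.0
      vertex 22.0 5.0 15.0
      vertex 22.0 0.0 15.0
    endloop
  endfacet
  facet normal 0.0000 1.0000 0.0000
    outer loop
      vertex 22.0 5.0 0.0
      vertex 9.0 5.0 0.0
      vertex 9.0 5.0 15.0
    endloop
  endfacet
  facet normal 0.0000 1.0000 0.0000
    outer loop
      vertex 22.0 5.0 0.0
      vertex 9.0 5.0 15.0
      vertex 22.0 5.0 15.0
    endloop
  endfacet
  facet normal 1.0000 0.0000 0.0000
    outer loop
      vertex 9.0 5.0 0.0
      vertex 9.0 25.0 0.0
      vertex 9.0 25.0 15.0
    endloop
  endfacet
  facet normal 1.0000 0.0000 0.0000
    outer loop
      vertex 9.0 5.0 0.0
      vertex 9.0 25.0 15.0
      vertex 9.0 5.0 15.0
    endloop
  endfacet
  facet normal 0.0000 1.0000 0.0000
    outer loop
      vertex 9.0 25.0 0.0
      vertex 0.0 25.0 0.0
      vertex 0.0 25.0 15.0
    endloop
  endfacet
  facet normal 0.0000 1.0000 0.0000
    outer loop
      vertex 9.0 25.0 0.0
      vertex 0.0 25.0 15.0
      vertex 9.0 25.0 15.0
    endloop
  endfacet
  facet normal -1.0000 0.0000 0.0000
    outer loop
      vertex 0.0 25.0 0.0
      vertex 0.0 0.0 0.0
      vertex 0.0 0.0 15.0
    endloop
  endfacet
  facet normal -1.0000 0.0000 0.0000
    outer loop
      vertex 0.0 25.0 0.0
      vertex 0.0 0.0 15.0
      vertex 0.0 25.0 15.0
    endloop
  endfacet
endsolid part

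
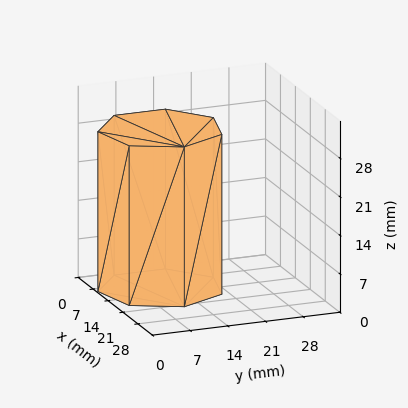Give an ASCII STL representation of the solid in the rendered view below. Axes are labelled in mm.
Reading the render: the shape is a regular 7-sided prism (a cylinder approximated with 7 flat sides), circumscribed radius ≈ 11 mm, height ≈ 29 mm (dimensions read to the nearest mm from the axis ticks). For the STL, each face is triangulated and given an outward normal.

solid part
  facet normal 0.0000 0.0000 -1.0000
    outer loop
      vertex 8.55 21.72 0.00
      vertex 17.86 19.60 0.00
      vertex 22.00 11.00 0.00
    endloop
  endfacet
  facet normal 0.0000 0.0000 -1.0000
    outer loop
      vertex 1.09 15.77 0.00
      vertex 8.55 21.72 0.00
      vertex 22.00 11.00 0.00
    endloop
  endfacet
  facet normal 0.0000 0.0000 -1.0000
    outer loop
      vertex 1.09 6.23 0.00
      vertex 1.09 15.77 0.00
      vertex 22.00 11.00 0.00
    endloop
  endfacet
  facet normal 0.0000 0.0000 -1.0000
    outer loop
      vertex 8.55 0.28 0.00
      vertex 1.09 6.23 0.00
      vertex 22.00 11.00 0.00
    endloop
  endfacet
  facet normal 0.0000 0.0000 -1.0000
    outer loop
      vertex 17.86 2.40 0.00
      vertex 8.55 0.28 0.00
      vertex 22.00 11.00 0.00
    endloop
  endfacet
  facet normal 0.0000 0.0000 1.0000
    outer loop
      vertex 22.00 11.00 29.00
      vertex 17.86 19.60 29.00
      vertex 8.55 21.72 29.00
    endloop
  endfacet
  facet normal 0.0000 0.0000 1.0000
    outer loop
      vertex 22.00 11.00 29.00
      vertex 8.55 21.72 29.00
      vertex 1.09 15.77 29.00
    endloop
  endfacet
  facet normal 0.0000 0.0000 1.0000
    outer loop
      vertex 22.00 11.00 29.00
      vertex 1.09 15.77 29.00
      vertex 1.09 6.23 29.00
    endloop
  endfacet
  facet normal 0.0000 0.0000 1.0000
    outer loop
      vertex 22.00 11.00 29.00
      vertex 1.09 6.23 29.00
      vertex 8.55 0.28 29.00
    endloop
  endfacet
  facet normal 0.0000 0.0000 1.0000
    outer loop
      vertex 22.00 11.00 29.00
      vertex 8.55 0.28 29.00
      vertex 17.86 2.40 29.00
    endloop
  endfacet
  facet normal 0.9010 0.4338 0.0000
    outer loop
      vertex 22.00 11.00 0.00
      vertex 17.86 19.60 0.00
      vertex 17.86 19.60 29.00
    endloop
  endfacet
  facet normal 0.9010 0.4338 0.0000
    outer loop
      vertex 22.00 11.00 0.00
      vertex 17.86 19.60 29.00
      vertex 22.00 11.00 29.00
    endloop
  endfacet
  facet normal 0.2220 0.9750 0.0000
    outer loop
      vertex 17.86 19.60 0.00
      vertex 8.55 21.72 0.00
      vertex 8.55 21.72 29.00
    endloop
  endfacet
  facet normal 0.2220 0.9750 0.0000
    outer loop
      vertex 17.86 19.60 0.00
      vertex 8.55 21.72 29.00
      vertex 17.86 19.60 29.00
    endloop
  endfacet
  facet normal -0.6235 0.7818 0.0000
    outer loop
      vertex 8.55 21.72 0.00
      vertex 1.09 15.77 0.00
      vertex 1.09 15.77 29.00
    endloop
  endfacet
  facet normal -0.6235 0.7818 0.0000
    outer loop
      vertex 8.55 21.72 0.00
      vertex 1.09 15.77 29.00
      vertex 8.55 21.72 29.00
    endloop
  endfacet
  facet normal -1.0000 0.0000 0.0000
    outer loop
      vertex 1.09 15.77 0.00
      vertex 1.09 6.23 0.00
      vertex 1.09 6.23 29.00
    endloop
  endfacet
  facet normal -1.0000 0.0000 0.0000
    outer loop
      vertex 1.09 15.77 0.00
      vertex 1.09 6.23 29.00
      vertex 1.09 15.77 29.00
    endloop
  endfacet
  facet normal -0.6235 -0.7818 0.0000
    outer loop
      vertex 1.09 6.23 0.00
      vertex 8.55 0.28 0.00
      vertex 8.55 0.28 29.00
    endloop
  endfacet
  facet normal -0.6235 -0.7818 0.0000
    outer loop
      vertex 1.09 6.23 0.00
      vertex 8.55 0.28 29.00
      vertex 1.09 6.23 29.00
    endloop
  endfacet
  facet normal 0.2220 -0.9750 0.0000
    outer loop
      vertex 8.55 0.28 0.00
      vertex 17.86 2.40 0.00
      vertex 17.86 2.40 29.00
    endloop
  endfacet
  facet normal 0.2220 -0.9750 0.0000
    outer loop
      vertex 8.55 0.28 0.00
      vertex 17.86 2.40 29.00
      vertex 8.55 0.28 29.00
    endloop
  endfacet
  facet normal 0.9010 -0.4338 0.0000
    outer loop
      vertex 17.86 2.40 0.00
      vertex 22.00 11.00 0.00
      vertex 22.00 11.00 29.00
    endloop
  endfacet
  facet normal 0.9010 -0.4338 0.0000
    outer loop
      vertex 17.86 2.40 0.00
      vertex 22.00 11.00 29.00
      vertex 17.86 2.40 29.00
    endloop
  endfacet
endsolid part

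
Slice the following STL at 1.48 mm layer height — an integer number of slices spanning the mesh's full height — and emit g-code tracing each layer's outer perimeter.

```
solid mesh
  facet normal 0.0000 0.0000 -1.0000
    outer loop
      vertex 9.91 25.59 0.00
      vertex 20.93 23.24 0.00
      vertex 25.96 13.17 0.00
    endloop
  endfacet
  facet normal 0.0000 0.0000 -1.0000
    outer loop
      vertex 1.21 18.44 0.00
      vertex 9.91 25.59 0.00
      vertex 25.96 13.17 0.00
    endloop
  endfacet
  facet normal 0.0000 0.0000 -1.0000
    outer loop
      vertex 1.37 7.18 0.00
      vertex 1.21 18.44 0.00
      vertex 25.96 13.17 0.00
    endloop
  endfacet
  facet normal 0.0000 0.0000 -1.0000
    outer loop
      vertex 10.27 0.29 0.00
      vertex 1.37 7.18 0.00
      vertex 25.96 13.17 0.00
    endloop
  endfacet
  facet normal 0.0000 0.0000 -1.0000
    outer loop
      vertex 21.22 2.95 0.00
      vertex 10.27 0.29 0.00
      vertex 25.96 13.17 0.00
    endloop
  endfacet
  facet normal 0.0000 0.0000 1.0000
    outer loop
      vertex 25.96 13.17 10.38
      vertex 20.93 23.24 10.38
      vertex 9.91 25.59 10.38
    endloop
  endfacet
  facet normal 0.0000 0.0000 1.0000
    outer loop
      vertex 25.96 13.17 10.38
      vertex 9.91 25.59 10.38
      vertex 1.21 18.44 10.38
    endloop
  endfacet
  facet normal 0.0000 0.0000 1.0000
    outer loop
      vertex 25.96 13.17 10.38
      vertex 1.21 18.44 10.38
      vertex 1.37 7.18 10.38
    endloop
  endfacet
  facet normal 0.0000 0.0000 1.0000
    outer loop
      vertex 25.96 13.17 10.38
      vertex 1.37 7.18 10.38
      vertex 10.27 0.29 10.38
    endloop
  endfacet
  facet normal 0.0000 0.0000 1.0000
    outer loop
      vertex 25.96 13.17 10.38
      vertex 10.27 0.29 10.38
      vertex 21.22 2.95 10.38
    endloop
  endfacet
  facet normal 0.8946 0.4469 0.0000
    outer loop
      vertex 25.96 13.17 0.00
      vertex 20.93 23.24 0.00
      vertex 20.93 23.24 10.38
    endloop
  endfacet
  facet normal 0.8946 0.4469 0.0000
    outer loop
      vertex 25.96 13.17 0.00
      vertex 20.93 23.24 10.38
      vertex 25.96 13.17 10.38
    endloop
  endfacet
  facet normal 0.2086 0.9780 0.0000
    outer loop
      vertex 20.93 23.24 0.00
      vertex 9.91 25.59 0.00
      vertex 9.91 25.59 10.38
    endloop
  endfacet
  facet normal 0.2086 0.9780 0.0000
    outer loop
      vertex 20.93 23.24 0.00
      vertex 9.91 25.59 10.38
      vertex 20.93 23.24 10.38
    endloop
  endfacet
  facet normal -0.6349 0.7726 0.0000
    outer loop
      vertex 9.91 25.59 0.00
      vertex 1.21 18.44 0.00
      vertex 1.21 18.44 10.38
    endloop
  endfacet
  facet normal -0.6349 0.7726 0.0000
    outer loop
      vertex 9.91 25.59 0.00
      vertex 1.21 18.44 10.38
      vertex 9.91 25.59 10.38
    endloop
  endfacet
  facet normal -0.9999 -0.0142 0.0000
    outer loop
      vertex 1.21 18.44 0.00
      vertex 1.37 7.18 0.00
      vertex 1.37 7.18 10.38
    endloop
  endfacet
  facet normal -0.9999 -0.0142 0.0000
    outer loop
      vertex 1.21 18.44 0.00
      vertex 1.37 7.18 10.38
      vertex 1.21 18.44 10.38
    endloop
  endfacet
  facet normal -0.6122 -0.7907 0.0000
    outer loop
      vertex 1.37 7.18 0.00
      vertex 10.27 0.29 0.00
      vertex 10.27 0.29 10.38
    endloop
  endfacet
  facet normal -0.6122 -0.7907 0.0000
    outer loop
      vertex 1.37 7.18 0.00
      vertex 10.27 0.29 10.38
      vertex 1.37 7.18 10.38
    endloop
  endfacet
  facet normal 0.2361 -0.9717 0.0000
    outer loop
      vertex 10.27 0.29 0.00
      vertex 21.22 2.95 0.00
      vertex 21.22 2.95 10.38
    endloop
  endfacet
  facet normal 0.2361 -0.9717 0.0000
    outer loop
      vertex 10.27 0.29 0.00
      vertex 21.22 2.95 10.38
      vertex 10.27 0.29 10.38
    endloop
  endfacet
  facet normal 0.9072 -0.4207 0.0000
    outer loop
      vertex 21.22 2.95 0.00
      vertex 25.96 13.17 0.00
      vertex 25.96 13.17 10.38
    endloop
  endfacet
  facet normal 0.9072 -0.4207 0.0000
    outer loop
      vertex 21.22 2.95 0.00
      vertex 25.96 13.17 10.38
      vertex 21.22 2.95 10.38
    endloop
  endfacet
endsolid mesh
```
; perimeter-only toolpath
G21 ; units = mm
G90 ; absolute positioning
G28 ; home
; layer 1
G0 Z1.48
G0 X25.96 Y13.17
G1 X20.93 Y23.24
G1 X9.91 Y25.59
G1 X1.21 Y18.44
G1 X1.37 Y7.18
G1 X10.27 Y0.29
G1 X21.22 Y2.95
G1 X25.96 Y13.17
; layer 2
G0 Z2.97
G0 X25.96 Y13.17
G1 X20.93 Y23.24
G1 X9.91 Y25.59
G1 X1.21 Y18.44
G1 X1.37 Y7.18
G1 X10.27 Y0.29
G1 X21.22 Y2.95
G1 X25.96 Y13.17
; layer 3
G0 Z4.45
G0 X25.96 Y13.17
G1 X20.93 Y23.24
G1 X9.91 Y25.59
G1 X1.21 Y18.44
G1 X1.37 Y7.18
G1 X10.27 Y0.29
G1 X21.22 Y2.95
G1 X25.96 Y13.17
; layer 4
G0 Z5.93
G0 X25.96 Y13.17
G1 X20.93 Y23.24
G1 X9.91 Y25.59
G1 X1.21 Y18.44
G1 X1.37 Y7.18
G1 X10.27 Y0.29
G1 X21.22 Y2.95
G1 X25.96 Y13.17
; layer 5
G0 Z7.41
G0 X25.96 Y13.17
G1 X20.93 Y23.24
G1 X9.91 Y25.59
G1 X1.21 Y18.44
G1 X1.37 Y7.18
G1 X10.27 Y0.29
G1 X21.22 Y2.95
G1 X25.96 Y13.17
; layer 6
G0 Z8.90
G0 X25.96 Y13.17
G1 X20.93 Y23.24
G1 X9.91 Y25.59
G1 X1.21 Y18.44
G1 X1.37 Y7.18
G1 X10.27 Y0.29
G1 X21.22 Y2.95
G1 X25.96 Y13.17
; layer 7
G0 Z10.38
G0 X25.96 Y13.17
G1 X20.93 Y23.24
G1 X9.91 Y25.59
G1 X1.21 Y18.44
G1 X1.37 Y7.18
G1 X10.27 Y0.29
G1 X21.22 Y2.95
G1 X25.96 Y13.17
M2 ; end

The solid is a regular 7-sided prism (a cylinder approximated with 7 flat sides), circumscribed radius ≈ 13 mm, height ≈ 10.4 mm. Slicing at Δz = 1.48 mm — 7 equal slices spanning the solid's height, so layer i sits at z = i·h/7 — gives 7 non-empty perimeters. Each is a 7-segment closed polygon; G0 lifts to the layer z and rapids to the start vertex, then G1 traces the edges.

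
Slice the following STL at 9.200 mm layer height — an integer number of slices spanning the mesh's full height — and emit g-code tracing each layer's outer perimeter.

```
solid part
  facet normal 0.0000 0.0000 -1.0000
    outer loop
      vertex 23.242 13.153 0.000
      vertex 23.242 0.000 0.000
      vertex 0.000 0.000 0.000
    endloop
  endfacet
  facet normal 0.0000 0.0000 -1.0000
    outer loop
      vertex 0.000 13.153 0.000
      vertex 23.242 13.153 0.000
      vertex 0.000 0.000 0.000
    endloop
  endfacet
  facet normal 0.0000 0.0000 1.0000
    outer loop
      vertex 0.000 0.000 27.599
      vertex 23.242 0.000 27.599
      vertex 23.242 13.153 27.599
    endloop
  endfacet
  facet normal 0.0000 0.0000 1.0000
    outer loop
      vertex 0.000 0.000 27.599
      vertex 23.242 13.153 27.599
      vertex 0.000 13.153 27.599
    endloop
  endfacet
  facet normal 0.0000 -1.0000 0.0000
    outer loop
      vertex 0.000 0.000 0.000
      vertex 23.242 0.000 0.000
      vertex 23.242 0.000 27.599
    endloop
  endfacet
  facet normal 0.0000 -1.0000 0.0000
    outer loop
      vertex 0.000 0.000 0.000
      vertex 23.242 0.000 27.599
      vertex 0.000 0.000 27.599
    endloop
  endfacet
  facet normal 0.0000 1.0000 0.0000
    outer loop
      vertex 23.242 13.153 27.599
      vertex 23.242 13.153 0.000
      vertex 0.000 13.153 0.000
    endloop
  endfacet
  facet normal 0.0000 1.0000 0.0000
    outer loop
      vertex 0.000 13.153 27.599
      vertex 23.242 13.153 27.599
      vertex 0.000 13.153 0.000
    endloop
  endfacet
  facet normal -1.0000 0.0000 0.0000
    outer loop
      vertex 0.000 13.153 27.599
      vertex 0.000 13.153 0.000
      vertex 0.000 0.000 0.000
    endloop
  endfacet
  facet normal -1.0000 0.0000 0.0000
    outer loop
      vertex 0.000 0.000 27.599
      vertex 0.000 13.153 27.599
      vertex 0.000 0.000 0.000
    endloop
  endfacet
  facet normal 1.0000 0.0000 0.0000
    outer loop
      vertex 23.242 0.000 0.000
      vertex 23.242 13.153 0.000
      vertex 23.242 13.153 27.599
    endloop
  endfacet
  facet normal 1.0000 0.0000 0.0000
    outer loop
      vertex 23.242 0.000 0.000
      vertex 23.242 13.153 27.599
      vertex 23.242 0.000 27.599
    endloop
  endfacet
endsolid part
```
; perimeter-only toolpath
G21 ; units = mm
G90 ; absolute positioning
G28 ; home
; layer 1
G0 Z9.200
G0 X0.000 Y0.000
G1 X23.242 Y0.000
G1 X23.242 Y13.153
G1 X0.000 Y13.153
G1 X0.000 Y0.000
; layer 2
G0 Z18.399
G0 X0.000 Y0.000
G1 X23.242 Y0.000
G1 X23.242 Y13.153
G1 X0.000 Y13.153
G1 X0.000 Y0.000
; layer 3
G0 Z27.599
G0 X0.000 Y0.000
G1 X23.242 Y0.000
G1 X23.242 Y13.153
G1 X0.000 Y13.153
G1 X0.000 Y0.000
M2 ; end

The solid is a rectangular box, roughly 23.2 × 13.2 mm footprint and 27.6 mm tall. Slicing at Δz = 9.200 mm — 3 equal slices spanning the solid's height, so layer i sits at z = i·h/3 — gives 3 non-empty perimeters. Each is a 4-segment closed polygon; G0 lifts to the layer z and rapids to the start vertex, then G1 traces the edges.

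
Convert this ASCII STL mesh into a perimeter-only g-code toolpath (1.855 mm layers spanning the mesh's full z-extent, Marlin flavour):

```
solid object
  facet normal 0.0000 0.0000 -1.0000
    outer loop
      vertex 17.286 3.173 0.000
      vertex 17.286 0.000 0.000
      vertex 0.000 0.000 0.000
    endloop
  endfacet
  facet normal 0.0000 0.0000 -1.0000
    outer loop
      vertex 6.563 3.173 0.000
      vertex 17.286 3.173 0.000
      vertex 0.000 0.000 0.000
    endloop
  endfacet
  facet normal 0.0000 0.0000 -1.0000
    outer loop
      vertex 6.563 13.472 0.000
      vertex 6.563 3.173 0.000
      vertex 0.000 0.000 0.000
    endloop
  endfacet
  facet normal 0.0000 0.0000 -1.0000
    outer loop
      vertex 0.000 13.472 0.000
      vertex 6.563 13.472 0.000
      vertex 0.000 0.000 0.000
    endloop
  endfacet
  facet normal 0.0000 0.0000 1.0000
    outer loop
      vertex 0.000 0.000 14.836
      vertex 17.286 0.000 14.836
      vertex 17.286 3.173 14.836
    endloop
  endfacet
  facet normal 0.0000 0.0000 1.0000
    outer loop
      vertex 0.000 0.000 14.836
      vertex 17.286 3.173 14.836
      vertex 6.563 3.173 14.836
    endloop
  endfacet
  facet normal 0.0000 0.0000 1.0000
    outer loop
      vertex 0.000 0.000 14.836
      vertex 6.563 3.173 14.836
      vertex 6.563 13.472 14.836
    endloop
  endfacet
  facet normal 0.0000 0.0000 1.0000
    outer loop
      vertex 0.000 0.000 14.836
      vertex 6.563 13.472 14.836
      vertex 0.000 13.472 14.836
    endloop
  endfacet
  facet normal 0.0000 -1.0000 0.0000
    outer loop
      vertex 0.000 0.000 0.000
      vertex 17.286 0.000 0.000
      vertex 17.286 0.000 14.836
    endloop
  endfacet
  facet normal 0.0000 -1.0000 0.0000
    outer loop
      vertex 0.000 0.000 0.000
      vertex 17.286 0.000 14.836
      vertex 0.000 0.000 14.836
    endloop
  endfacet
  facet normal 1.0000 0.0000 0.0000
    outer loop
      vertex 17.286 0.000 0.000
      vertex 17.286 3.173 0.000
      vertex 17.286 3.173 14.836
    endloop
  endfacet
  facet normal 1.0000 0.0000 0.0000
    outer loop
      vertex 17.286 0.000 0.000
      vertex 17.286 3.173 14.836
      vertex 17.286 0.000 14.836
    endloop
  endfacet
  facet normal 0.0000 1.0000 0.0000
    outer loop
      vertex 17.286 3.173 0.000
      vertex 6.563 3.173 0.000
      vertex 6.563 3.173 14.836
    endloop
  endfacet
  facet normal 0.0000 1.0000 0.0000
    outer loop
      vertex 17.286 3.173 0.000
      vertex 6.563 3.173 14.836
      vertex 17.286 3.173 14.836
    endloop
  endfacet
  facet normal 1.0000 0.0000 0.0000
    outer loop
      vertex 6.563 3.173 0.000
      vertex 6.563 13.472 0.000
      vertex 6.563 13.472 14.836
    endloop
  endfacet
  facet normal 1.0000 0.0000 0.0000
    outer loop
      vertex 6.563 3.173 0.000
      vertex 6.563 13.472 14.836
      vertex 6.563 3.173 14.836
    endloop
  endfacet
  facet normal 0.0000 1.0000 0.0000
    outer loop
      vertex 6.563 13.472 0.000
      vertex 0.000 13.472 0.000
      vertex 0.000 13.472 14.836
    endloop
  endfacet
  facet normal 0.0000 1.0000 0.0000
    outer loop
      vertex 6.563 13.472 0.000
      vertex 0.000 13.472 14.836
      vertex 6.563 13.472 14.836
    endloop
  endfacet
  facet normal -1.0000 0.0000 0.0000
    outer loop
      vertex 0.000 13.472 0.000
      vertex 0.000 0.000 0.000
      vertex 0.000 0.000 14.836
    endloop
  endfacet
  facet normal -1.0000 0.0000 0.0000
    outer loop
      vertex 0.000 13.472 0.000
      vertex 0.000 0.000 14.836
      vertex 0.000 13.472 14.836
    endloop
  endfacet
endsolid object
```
; perimeter-only toolpath
G21 ; units = mm
G90 ; absolute positioning
G28 ; home
; layer 1
G0 Z1.855
G0 X0.000 Y0.000
G1 X17.286 Y0.000
G1 X17.286 Y3.173
G1 X6.563 Y3.173
G1 X6.563 Y13.472
G1 X0.000 Y13.472
G1 X0.000 Y0.000
; layer 2
G0 Z3.709
G0 X0.000 Y0.000
G1 X17.286 Y0.000
G1 X17.286 Y3.173
G1 X6.563 Y3.173
G1 X6.563 Y13.472
G1 X0.000 Y13.472
G1 X0.000 Y0.000
; layer 3
G0 Z5.564
G0 X0.000 Y0.000
G1 X17.286 Y0.000
G1 X17.286 Y3.173
G1 X6.563 Y3.173
G1 X6.563 Y13.472
G1 X0.000 Y13.472
G1 X0.000 Y0.000
; layer 4
G0 Z7.418
G0 X0.000 Y0.000
G1 X17.286 Y0.000
G1 X17.286 Y3.173
G1 X6.563 Y3.173
G1 X6.563 Y13.472
G1 X0.000 Y13.472
G1 X0.000 Y0.000
; layer 5
G0 Z9.273
G0 X0.000 Y0.000
G1 X17.286 Y0.000
G1 X17.286 Y3.173
G1 X6.563 Y3.173
G1 X6.563 Y13.472
G1 X0.000 Y13.472
G1 X0.000 Y0.000
; layer 6
G0 Z11.127
G0 X0.000 Y0.000
G1 X17.286 Y0.000
G1 X17.286 Y3.173
G1 X6.563 Y3.173
G1 X6.563 Y13.472
G1 X0.000 Y13.472
G1 X0.000 Y0.000
; layer 7
G0 Z12.982
G0 X0.000 Y0.000
G1 X17.286 Y0.000
G1 X17.286 Y3.173
G1 X6.563 Y3.173
G1 X6.563 Y13.472
G1 X0.000 Y13.472
G1 X0.000 Y0.000
; layer 8
G0 Z14.836
G0 X0.000 Y0.000
G1 X17.286 Y0.000
G1 X17.286 Y3.173
G1 X6.563 Y3.173
G1 X6.563 Y13.472
G1 X0.000 Y13.472
G1 X0.000 Y0.000
M2 ; end

The solid is an L-shaped prism: outer 17.3 × 13.5 mm, arm thicknesses ≈ 3.17 mm (horizontal) and 6.56 mm (vertical), extruded 14.8 mm in z. Slicing at Δz = 1.855 mm — 8 equal slices spanning the solid's height, so layer i sits at z = i·h/8 — gives 8 non-empty perimeters. Each is a 6-segment closed polygon; G0 lifts to the layer z and rapids to the start vertex, then G1 traces the edges.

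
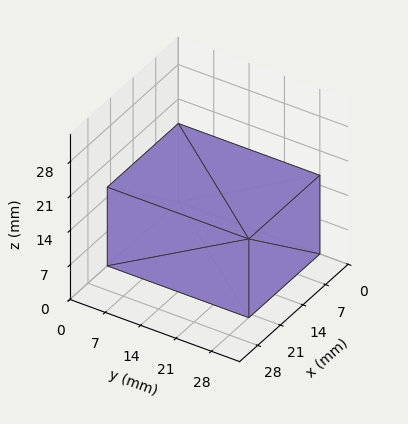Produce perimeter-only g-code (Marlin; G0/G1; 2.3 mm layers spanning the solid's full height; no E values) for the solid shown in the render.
Reading the render: the shape is a rectangular box, roughly 22 × 28 mm footprint and 16 mm tall (dimensions read to the nearest mm from the axis ticks). For the g-code, the solid's height is divided into equal slices at the stated Δz and each level perimeter traced with G1 moves after a G0 lift.

; perimeter-only toolpath
G21 ; units = mm
G90 ; absolute positioning
G28 ; home
; layer 1
G0 Z2.3
G0 X0.0 Y0.0
G1 X22.0 Y0.0
G1 X22.0 Y28.0
G1 X0.0 Y28.0
G1 X0.0 Y0.0
; layer 2
G0 Z4.6
G0 X0.0 Y0.0
G1 X22.0 Y0.0
G1 X22.0 Y28.0
G1 X0.0 Y28.0
G1 X0.0 Y0.0
; layer 3
G0 Z6.9
G0 X0.0 Y0.0
G1 X22.0 Y0.0
G1 X22.0 Y28.0
G1 X0.0 Y28.0
G1 X0.0 Y0.0
; layer 4
G0 Z9.1
G0 X0.0 Y0.0
G1 X22.0 Y0.0
G1 X22.0 Y28.0
G1 X0.0 Y28.0
G1 X0.0 Y0.0
; layer 5
G0 Z11.4
G0 X0.0 Y0.0
G1 X22.0 Y0.0
G1 X22.0 Y28.0
G1 X0.0 Y28.0
G1 X0.0 Y0.0
; layer 6
G0 Z13.7
G0 X0.0 Y0.0
G1 X22.0 Y0.0
G1 X22.0 Y28.0
G1 X0.0 Y28.0
G1 X0.0 Y0.0
; layer 7
G0 Z16.0
G0 X0.0 Y0.0
G1 X22.0 Y0.0
G1 X22.0 Y28.0
G1 X0.0 Y28.0
G1 X0.0 Y0.0
M2 ; end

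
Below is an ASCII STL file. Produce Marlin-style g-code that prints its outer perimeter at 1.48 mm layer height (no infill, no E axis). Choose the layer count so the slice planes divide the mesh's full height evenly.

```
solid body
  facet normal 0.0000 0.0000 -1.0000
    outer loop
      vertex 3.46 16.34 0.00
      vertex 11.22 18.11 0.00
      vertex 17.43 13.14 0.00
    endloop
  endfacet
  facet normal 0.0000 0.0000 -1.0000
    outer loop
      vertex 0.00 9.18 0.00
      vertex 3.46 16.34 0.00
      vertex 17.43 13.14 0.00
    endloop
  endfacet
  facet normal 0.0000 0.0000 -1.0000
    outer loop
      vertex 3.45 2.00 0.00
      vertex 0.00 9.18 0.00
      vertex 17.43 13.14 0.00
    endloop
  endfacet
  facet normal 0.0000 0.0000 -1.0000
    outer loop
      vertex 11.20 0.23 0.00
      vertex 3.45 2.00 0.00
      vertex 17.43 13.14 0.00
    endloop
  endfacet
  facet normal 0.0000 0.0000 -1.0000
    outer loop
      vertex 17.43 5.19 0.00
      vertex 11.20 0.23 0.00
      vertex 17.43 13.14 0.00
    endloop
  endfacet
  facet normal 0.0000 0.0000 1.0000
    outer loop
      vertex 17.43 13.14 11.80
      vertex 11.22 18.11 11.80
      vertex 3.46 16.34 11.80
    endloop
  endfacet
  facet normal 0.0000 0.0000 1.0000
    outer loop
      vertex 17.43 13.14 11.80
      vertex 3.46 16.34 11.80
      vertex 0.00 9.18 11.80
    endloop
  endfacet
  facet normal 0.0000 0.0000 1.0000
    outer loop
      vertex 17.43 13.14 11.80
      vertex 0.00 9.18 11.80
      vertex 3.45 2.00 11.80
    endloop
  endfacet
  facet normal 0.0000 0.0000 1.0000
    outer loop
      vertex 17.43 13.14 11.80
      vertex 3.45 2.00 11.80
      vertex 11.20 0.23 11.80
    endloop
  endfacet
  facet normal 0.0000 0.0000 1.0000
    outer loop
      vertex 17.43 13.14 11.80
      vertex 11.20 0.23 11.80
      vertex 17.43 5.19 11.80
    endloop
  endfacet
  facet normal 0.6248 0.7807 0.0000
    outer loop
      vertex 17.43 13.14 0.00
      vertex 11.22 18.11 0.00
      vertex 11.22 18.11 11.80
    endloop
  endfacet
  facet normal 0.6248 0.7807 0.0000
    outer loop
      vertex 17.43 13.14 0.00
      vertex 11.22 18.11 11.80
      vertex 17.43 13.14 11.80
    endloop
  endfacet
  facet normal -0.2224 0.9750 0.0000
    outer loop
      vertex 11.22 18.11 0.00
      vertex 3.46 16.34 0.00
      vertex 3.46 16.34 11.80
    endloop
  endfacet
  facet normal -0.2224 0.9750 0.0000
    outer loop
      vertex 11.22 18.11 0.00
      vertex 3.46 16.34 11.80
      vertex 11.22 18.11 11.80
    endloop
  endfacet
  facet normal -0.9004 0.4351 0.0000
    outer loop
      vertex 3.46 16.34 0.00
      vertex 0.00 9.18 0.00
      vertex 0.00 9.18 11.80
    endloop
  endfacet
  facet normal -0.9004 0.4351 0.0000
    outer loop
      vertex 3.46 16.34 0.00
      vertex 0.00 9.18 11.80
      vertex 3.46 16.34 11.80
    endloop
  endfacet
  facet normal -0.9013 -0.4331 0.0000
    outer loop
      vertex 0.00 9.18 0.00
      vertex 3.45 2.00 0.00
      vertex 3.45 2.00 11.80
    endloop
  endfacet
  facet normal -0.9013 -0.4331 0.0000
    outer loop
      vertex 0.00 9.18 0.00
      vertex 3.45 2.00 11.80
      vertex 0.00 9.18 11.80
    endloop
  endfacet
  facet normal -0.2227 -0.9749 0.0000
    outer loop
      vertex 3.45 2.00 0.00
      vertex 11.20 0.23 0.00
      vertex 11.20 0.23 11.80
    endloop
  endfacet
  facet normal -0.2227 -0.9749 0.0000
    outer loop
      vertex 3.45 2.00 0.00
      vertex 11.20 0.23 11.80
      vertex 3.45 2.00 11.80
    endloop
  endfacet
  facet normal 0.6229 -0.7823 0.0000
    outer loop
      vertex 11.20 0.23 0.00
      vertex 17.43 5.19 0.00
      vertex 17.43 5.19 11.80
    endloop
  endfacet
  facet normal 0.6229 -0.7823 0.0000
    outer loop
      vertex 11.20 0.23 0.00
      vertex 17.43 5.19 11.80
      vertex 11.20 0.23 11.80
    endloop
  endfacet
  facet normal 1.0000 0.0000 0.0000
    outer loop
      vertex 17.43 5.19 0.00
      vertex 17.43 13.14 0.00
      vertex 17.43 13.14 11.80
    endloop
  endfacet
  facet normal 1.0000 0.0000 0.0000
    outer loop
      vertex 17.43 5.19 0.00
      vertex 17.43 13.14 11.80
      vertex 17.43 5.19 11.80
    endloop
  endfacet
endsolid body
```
; perimeter-only toolpath
G21 ; units = mm
G90 ; absolute positioning
G28 ; home
; layer 1
G0 Z1.48
G0 X17.43 Y13.14
G1 X11.22 Y18.11
G1 X3.46 Y16.34
G1 X0.00 Y9.18
G1 X3.45 Y2.00
G1 X11.20 Y0.23
G1 X17.43 Y5.19
G1 X17.43 Y13.14
; layer 2
G0 Z2.95
G0 X17.43 Y13.14
G1 X11.22 Y18.11
G1 X3.46 Y16.34
G1 X0.00 Y9.18
G1 X3.45 Y2.00
G1 X11.20 Y0.23
G1 X17.43 Y5.19
G1 X17.43 Y13.14
; layer 3
G0 Z4.43
G0 X17.43 Y13.14
G1 X11.22 Y18.11
G1 X3.46 Y16.34
G1 X0.00 Y9.18
G1 X3.45 Y2.00
G1 X11.20 Y0.23
G1 X17.43 Y5.19
G1 X17.43 Y13.14
; layer 4
G0 Z5.90
G0 X17.43 Y13.14
G1 X11.22 Y18.11
G1 X3.46 Y16.34
G1 X0.00 Y9.18
G1 X3.45 Y2.00
G1 X11.20 Y0.23
G1 X17.43 Y5.19
G1 X17.43 Y13.14
; layer 5
G0 Z7.38
G0 X17.43 Y13.14
G1 X11.22 Y18.11
G1 X3.46 Y16.34
G1 X0.00 Y9.18
G1 X3.45 Y2.00
G1 X11.20 Y0.23
G1 X17.43 Y5.19
G1 X17.43 Y13.14
; layer 6
G0 Z8.85
G0 X17.43 Y13.14
G1 X11.22 Y18.11
G1 X3.46 Y16.34
G1 X0.00 Y9.18
G1 X3.45 Y2.00
G1 X11.20 Y0.23
G1 X17.43 Y5.19
G1 X17.43 Y13.14
; layer 7
G0 Z10.33
G0 X17.43 Y13.14
G1 X11.22 Y18.11
G1 X3.46 Y16.34
G1 X0.00 Y9.18
G1 X3.45 Y2.00
G1 X11.20 Y0.23
G1 X17.43 Y5.19
G1 X17.43 Y13.14
; layer 8
G0 Z11.80
G0 X17.43 Y13.14
G1 X11.22 Y18.11
G1 X3.46 Y16.34
G1 X0.00 Y9.18
G1 X3.45 Y2.00
G1 X11.20 Y0.23
G1 X17.43 Y5.19
G1 X17.43 Y13.14
M2 ; end

The solid is a regular 7-sided prism (a cylinder approximated with 7 flat sides), circumscribed radius ≈ 9.17 mm, height ≈ 11.8 mm. Slicing at Δz = 1.48 mm — 8 equal slices spanning the solid's height, so layer i sits at z = i·h/8 — gives 8 non-empty perimeters. Each is a 7-segment closed polygon; G0 lifts to the layer z and rapids to the start vertex, then G1 traces the edges.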